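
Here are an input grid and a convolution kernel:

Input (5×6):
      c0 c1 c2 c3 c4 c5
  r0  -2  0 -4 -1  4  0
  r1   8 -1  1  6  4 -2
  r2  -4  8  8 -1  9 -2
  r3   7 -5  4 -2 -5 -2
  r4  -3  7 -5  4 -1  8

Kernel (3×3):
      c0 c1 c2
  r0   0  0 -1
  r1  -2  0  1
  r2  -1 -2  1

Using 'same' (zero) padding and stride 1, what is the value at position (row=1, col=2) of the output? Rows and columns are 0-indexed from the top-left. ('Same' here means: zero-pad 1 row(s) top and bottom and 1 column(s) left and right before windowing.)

-16

The receptive field on the zero-padded input at this output position is [0 -4 -1 / -1 1 6 / 8 8 -1]. Elementwise product with the kernel and sum: -1·-1 + -1·-2 + 6·1 + 8·-1 + 8·-2 + -1·1.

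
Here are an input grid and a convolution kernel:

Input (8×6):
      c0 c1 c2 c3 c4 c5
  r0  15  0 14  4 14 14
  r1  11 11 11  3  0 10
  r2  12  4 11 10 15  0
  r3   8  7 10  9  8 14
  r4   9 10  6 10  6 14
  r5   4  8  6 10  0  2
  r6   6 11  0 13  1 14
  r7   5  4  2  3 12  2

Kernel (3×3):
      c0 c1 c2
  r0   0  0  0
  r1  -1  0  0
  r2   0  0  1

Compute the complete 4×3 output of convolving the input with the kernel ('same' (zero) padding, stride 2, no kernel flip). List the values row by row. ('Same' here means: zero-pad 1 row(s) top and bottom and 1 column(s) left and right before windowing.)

Output[0,0]: The receptive field on the zero-padded input at this output position is [0 0 0 / 0 15 0 / 0 11 11]. Elementwise product with the kernel and sum: 0·-1 + 11·1.
Output[0,1]: The receptive field on the zero-padded input at this output position is [0 0 0 / 0 14 4 / 11 11 3]. Elementwise product with the kernel and sum: 0·-1 + 3·1.

11 3 6
7 5 4
8 0 -8
4 -8 -11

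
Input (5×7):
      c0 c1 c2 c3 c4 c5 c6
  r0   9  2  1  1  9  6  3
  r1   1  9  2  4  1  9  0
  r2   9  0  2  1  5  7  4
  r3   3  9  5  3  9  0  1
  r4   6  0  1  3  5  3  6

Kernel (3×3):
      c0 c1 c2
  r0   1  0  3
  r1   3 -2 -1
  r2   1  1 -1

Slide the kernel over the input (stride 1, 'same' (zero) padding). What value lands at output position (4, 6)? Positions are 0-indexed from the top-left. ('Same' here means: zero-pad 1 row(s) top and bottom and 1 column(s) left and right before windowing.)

The receptive field on the zero-padded input at this output position is [0 1 0 / 3 6 0 / 0 0 0]. Elementwise product with the kernel and sum: 0·1 + 0·3 + 3·3 + 6·-2 + 0·-1 + 0·1 + 0·1 + 0·-1.

-3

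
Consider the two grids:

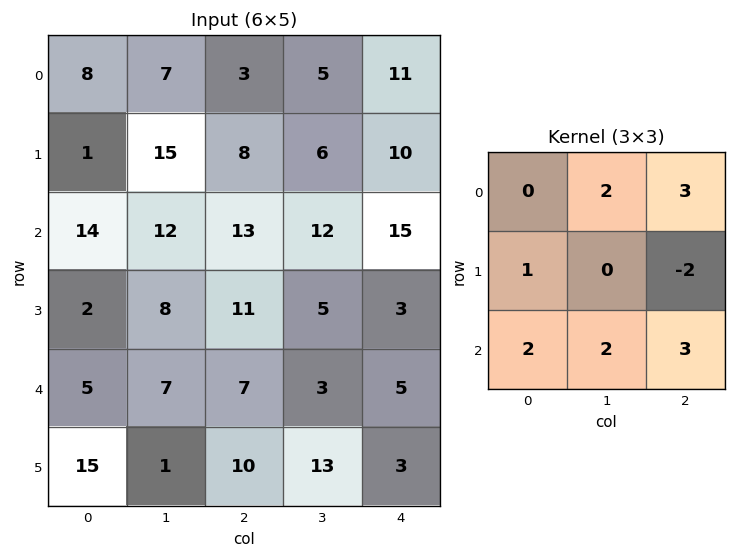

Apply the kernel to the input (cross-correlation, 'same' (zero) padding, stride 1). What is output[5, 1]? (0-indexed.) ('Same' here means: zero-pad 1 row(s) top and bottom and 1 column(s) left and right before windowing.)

The receptive field on the zero-padded input at this output position is [5 7 7 / 15 1 10 / 0 0 0]. Elementwise product with the kernel and sum: 7·2 + 7·3 + 15·1 + 10·-2 + 0·2 + 0·2 + 0·3.

30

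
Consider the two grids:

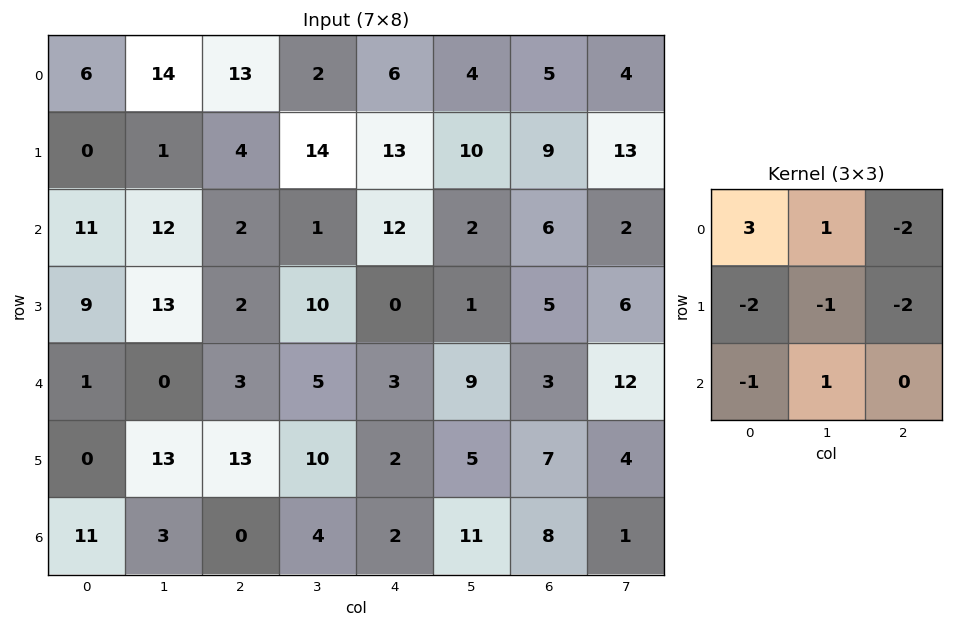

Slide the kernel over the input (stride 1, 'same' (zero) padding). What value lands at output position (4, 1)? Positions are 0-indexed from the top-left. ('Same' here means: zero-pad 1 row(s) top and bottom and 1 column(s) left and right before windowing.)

41

The receptive field on the zero-padded input at this output position is [9 13 2 / 1 0 3 / 0 13 13]. Elementwise product with the kernel and sum: 9·3 + 13·1 + 2·-2 + 1·-2 + 0·-1 + 3·-2 + 0·-1 + 13·1.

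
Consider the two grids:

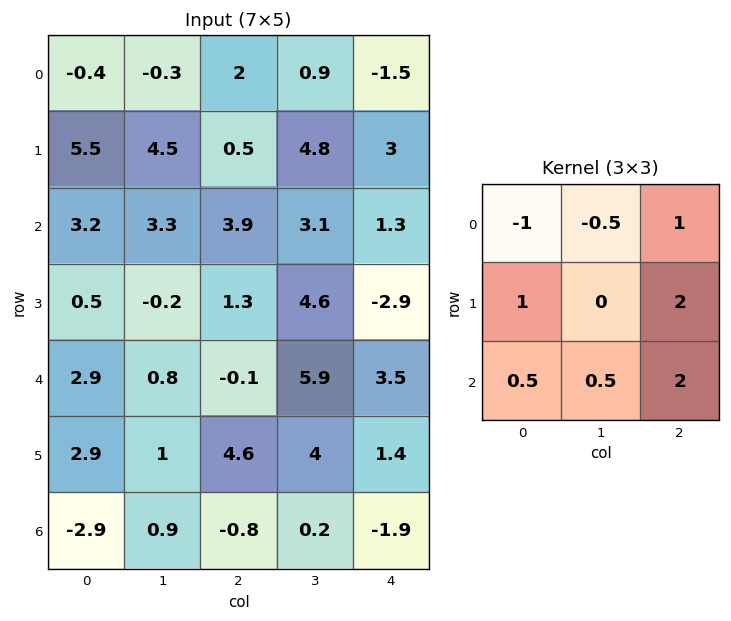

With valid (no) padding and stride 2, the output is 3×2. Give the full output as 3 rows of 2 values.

Output[0,0]: The receptive field on the input at this output position is [-0.4 -0.3 2 / 5.5 4.5 0.5 / 3.2 3.3 3.9]. Elementwise product with the kernel and sum: -0.4·-1 + -0.3·-0.5 + 2·1 + 5.5·1 + 0.5·2 + 3.2·0.5 + 3.3·0.5 + 3.9·2.
Output[0,1]: The receptive field on the input at this output position is [2 0.9 -1.5 / 0.5 4.8 3 / 3.9 3.1 1.3]. Elementwise product with the kernel and sum: 2·-1 + 0.9·-0.5 + -1.5·1 + 0.5·1 + 3·2 + 3.9·0.5 + 3.1·0.5 + 1.3·2.

20.1 8.65
3.8 1.25
6.1 3.95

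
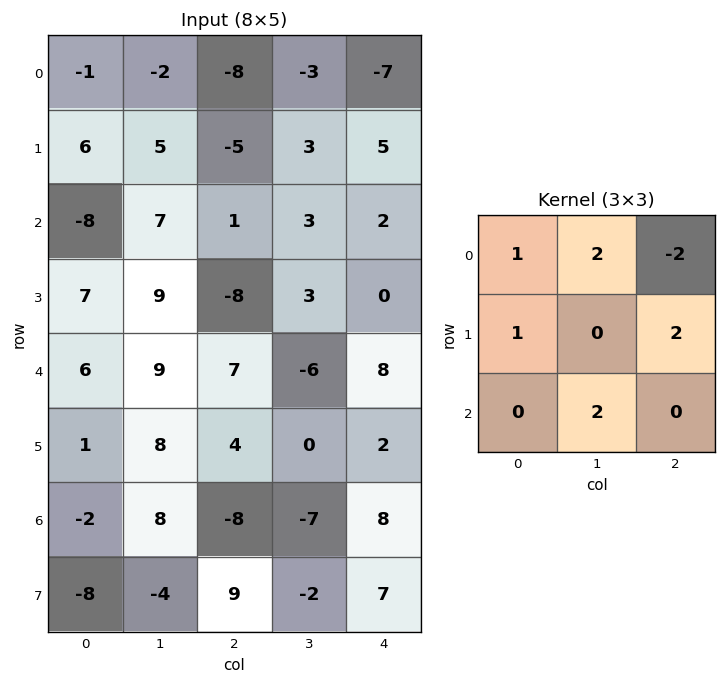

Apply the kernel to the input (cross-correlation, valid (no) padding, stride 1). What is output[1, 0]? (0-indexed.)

38

The receptive field on the input at this output position is [6 5 -5 / -8 7 1 / 7 9 -8]. Elementwise product with the kernel and sum: 6·1 + 5·2 + -5·-2 + -8·1 + 1·2 + 9·2.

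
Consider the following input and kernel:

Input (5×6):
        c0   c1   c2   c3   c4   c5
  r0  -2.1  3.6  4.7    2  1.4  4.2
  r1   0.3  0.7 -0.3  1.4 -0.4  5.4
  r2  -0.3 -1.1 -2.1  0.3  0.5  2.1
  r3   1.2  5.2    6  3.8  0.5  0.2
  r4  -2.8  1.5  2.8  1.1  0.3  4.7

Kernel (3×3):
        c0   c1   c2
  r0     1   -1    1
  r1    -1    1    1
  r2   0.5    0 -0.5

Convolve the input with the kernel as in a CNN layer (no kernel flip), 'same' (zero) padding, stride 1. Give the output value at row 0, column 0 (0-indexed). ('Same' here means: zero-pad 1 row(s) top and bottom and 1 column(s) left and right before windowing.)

1.15

The receptive field on the zero-padded input at this output position is [0 0 0 / 0 -2.1 3.6 / 0 0.3 0.7]. Elementwise product with the kernel and sum: 0·1 + 0·-1 + 0·1 + 0·-1 + -2.1·1 + 3.6·1 + 0·0.5 + 0.7·-0.5.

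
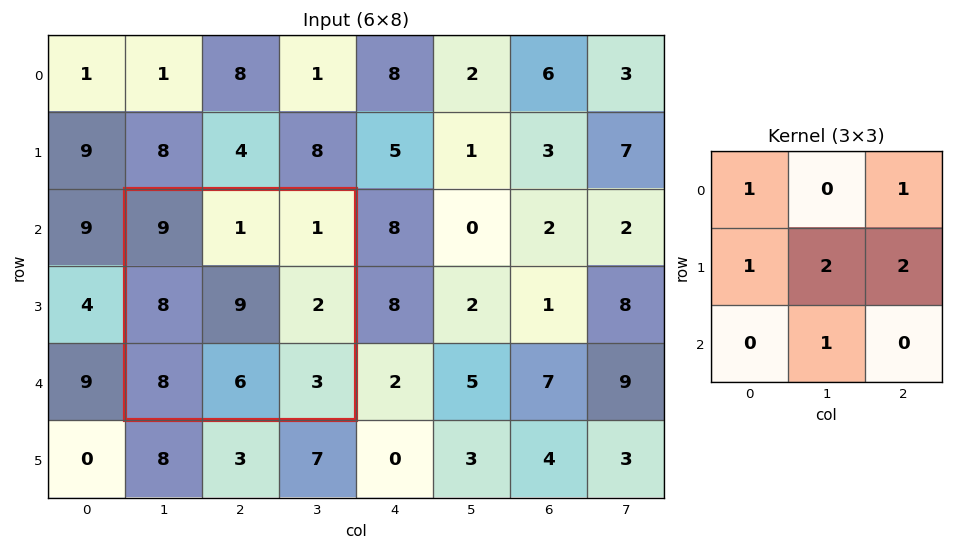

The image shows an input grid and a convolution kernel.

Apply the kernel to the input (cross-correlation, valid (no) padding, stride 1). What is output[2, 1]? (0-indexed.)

46

The receptive field on the input at this output position is [9 1 1 / 8 9 2 / 8 6 3]. Elementwise product with the kernel and sum: 9·1 + 1·1 + 8·1 + 9·2 + 2·2 + 6·1.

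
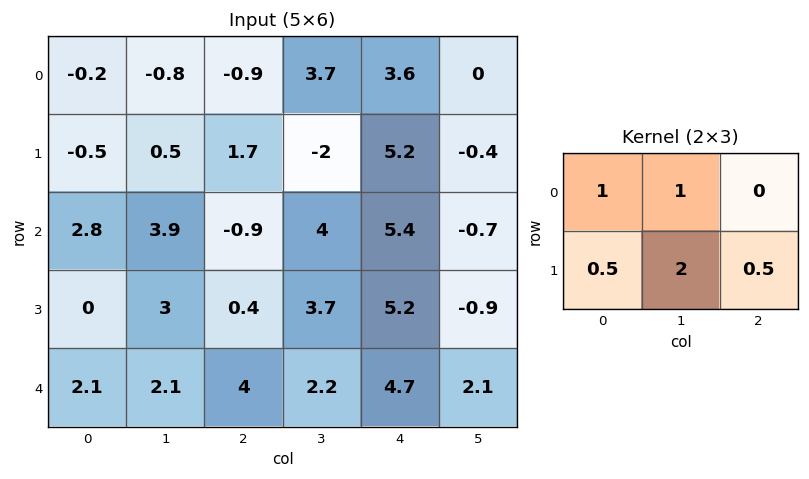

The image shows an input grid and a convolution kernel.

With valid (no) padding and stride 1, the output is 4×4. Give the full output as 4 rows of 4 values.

Output[0,0]: The receptive field on the input at this output position is [-0.2 -0.8 -0.9 / -0.5 0.5 1.7]. Elementwise product with the kernel and sum: -0.2·1 + -0.8·1 + -0.5·0.5 + 0.5·2 + 1.7·0.5.

0.6 0.95 2.25 16.5
8.75 4.35 9.95 15.65
12.9 7.15 13.3 21.2
10.25 13.55 12.85 20.45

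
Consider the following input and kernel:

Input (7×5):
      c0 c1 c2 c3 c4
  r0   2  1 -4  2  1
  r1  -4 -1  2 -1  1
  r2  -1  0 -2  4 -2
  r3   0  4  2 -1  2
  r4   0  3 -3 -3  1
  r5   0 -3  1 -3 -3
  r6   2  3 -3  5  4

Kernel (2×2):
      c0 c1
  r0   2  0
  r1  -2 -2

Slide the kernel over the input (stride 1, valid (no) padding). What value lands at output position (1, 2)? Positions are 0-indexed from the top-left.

0

The receptive field on the input at this output position is [2 -1 / -2 4]. Elementwise product with the kernel and sum: 2·2 + -2·-2 + 4·-2.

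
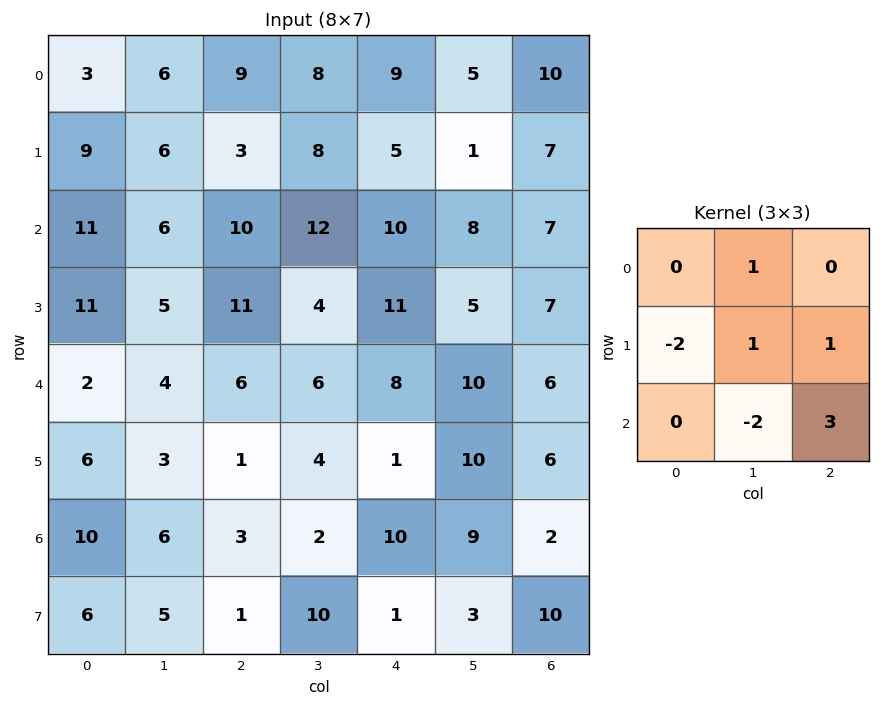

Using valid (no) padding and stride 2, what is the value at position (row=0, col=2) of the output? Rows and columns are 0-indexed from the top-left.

8

The receptive field on the input at this output position is [9 5 10 / 5 1 7 / 10 8 7]. Elementwise product with the kernel and sum: 5·1 + 5·-2 + 1·1 + 7·1 + 8·-2 + 7·3.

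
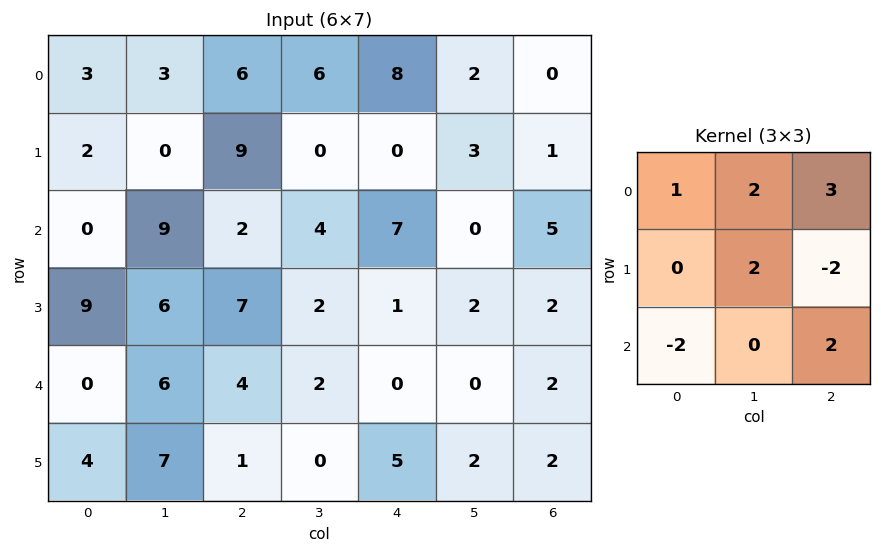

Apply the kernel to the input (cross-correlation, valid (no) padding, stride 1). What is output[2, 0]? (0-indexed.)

The receptive field on the input at this output position is [0 9 2 / 9 6 7 / 0 6 4]. Elementwise product with the kernel and sum: 0·1 + 9·2 + 2·3 + 6·2 + 7·-2 + 0·-2 + 4·2.

30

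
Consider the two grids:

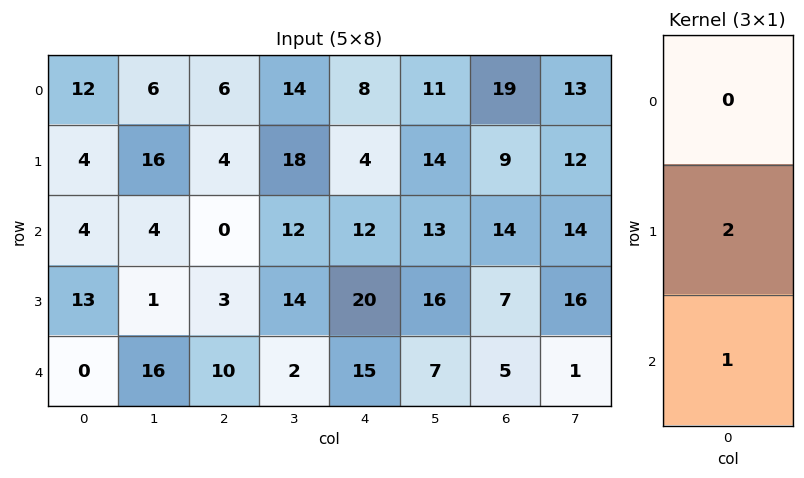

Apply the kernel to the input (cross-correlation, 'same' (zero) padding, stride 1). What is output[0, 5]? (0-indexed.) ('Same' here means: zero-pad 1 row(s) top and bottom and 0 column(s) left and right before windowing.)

36

The receptive field on the zero-padded input at this output position is [0 / 11 / 14]. Elementwise product with the kernel and sum: 11·2 + 14·1.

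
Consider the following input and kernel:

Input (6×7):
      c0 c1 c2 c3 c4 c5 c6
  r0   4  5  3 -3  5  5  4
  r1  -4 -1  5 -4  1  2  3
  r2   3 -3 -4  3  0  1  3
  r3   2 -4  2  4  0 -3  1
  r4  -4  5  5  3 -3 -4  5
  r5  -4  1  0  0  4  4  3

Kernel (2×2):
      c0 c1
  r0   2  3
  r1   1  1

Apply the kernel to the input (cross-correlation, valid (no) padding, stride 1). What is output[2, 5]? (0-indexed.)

9

The receptive field on the input at this output position is [1 3 / -3 1]. Elementwise product with the kernel and sum: 1·2 + 3·3 + -3·1 + 1·1.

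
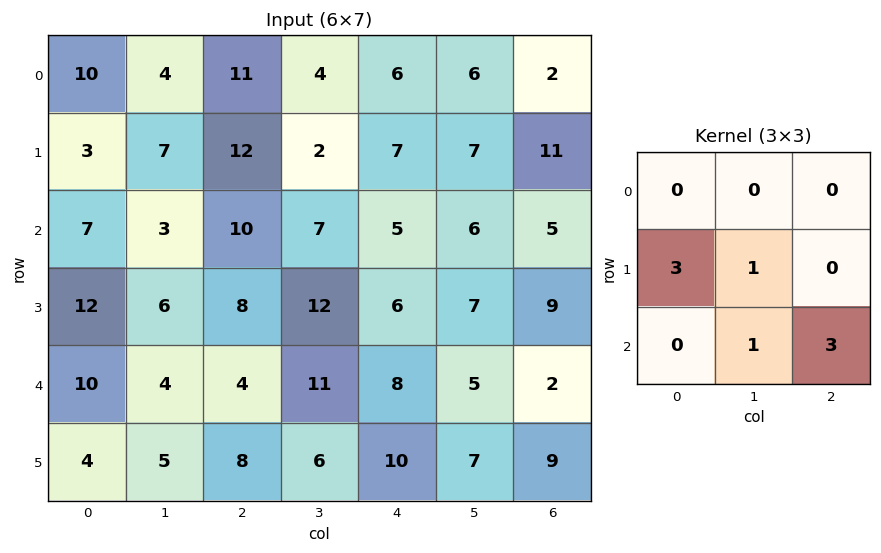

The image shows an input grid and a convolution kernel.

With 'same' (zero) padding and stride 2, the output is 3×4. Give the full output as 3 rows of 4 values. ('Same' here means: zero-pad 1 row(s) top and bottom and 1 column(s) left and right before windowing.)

Output[0,0]: The receptive field on the zero-padded input at this output position is [0 0 0 / 0 10 4 / 0 3 7]. Elementwise product with the kernel and sum: 0·3 + 10·1 + 3·1 + 7·3.

34 41 46 31
37 63 53 32
29 42 72 26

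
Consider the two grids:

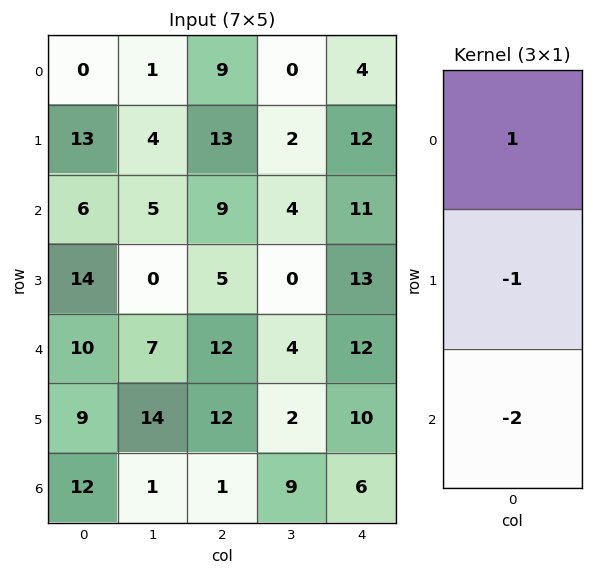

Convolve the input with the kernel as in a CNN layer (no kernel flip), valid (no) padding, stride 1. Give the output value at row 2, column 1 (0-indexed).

-9

The receptive field on the input at this output position is [5 / 0 / 7]. Elementwise product with the kernel and sum: 5·1 + 0·-1 + 7·-2.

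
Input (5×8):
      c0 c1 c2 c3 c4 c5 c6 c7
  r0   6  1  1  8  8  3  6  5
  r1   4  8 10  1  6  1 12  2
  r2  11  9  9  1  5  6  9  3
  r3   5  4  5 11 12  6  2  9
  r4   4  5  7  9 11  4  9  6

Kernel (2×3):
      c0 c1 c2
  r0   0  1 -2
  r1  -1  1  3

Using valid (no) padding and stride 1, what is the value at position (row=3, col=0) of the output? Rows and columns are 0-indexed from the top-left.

16

The receptive field on the input at this output position is [5 4 5 / 4 5 7]. Elementwise product with the kernel and sum: 4·1 + 5·-2 + 4·-1 + 5·1 + 7·3.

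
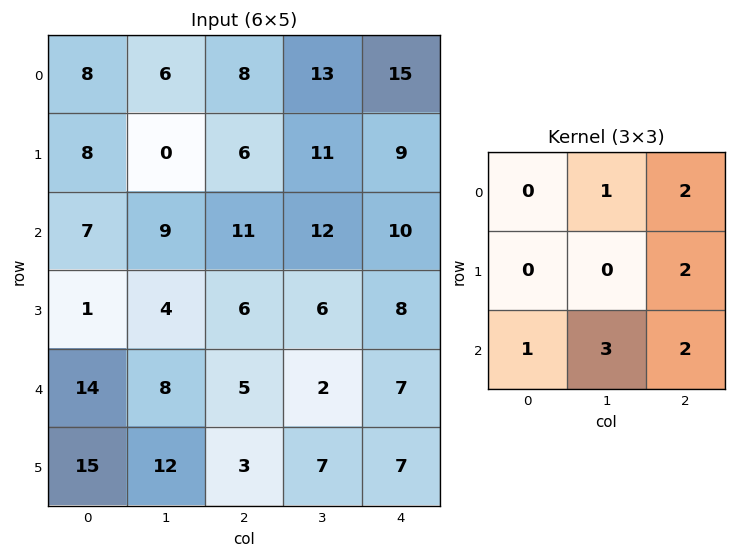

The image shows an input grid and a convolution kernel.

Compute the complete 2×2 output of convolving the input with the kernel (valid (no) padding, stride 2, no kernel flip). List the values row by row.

90 128
91 73

Output[0,0]: The receptive field on the input at this output position is [8 6 8 / 8 0 6 / 7 9 11]. Elementwise product with the kernel and sum: 6·1 + 8·2 + 6·2 + 7·1 + 9·3 + 11·2.
Output[0,1]: The receptive field on the input at this output position is [8 13 15 / 6 11 9 / 11 12 10]. Elementwise product with the kernel and sum: 13·1 + 15·2 + 9·2 + 11·1 + 12·3 + 10·2.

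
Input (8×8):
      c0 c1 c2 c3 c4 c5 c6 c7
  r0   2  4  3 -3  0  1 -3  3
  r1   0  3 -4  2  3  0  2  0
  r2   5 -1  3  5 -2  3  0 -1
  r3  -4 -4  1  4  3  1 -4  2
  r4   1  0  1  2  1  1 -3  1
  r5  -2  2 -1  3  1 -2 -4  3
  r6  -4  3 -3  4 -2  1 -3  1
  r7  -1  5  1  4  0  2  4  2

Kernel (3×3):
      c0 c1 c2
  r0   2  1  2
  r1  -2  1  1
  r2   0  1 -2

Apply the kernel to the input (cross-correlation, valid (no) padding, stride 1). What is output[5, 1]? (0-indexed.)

The receptive field on the input at this output position is [2 -1 3 / 3 -3 4 / 5 1 4]. Elementwise product with the kernel and sum: 2·2 + -1·1 + 3·2 + 3·-2 + -3·1 + 4·1 + 1·1 + 4·-2.

-3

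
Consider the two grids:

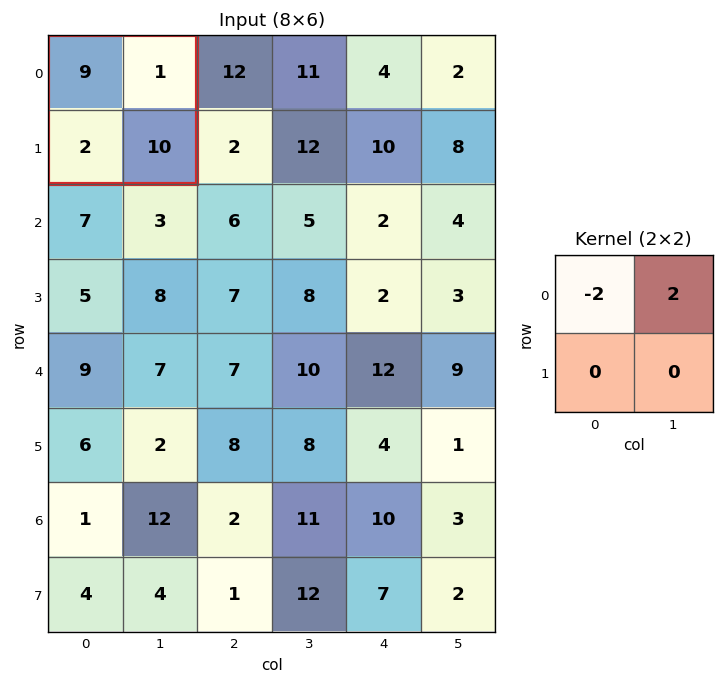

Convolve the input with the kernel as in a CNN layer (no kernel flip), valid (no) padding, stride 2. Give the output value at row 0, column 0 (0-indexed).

The receptive field on the input at this output position is [9 1 / 2 10]. Elementwise product with the kernel and sum: 9·-2 + 1·2.

-16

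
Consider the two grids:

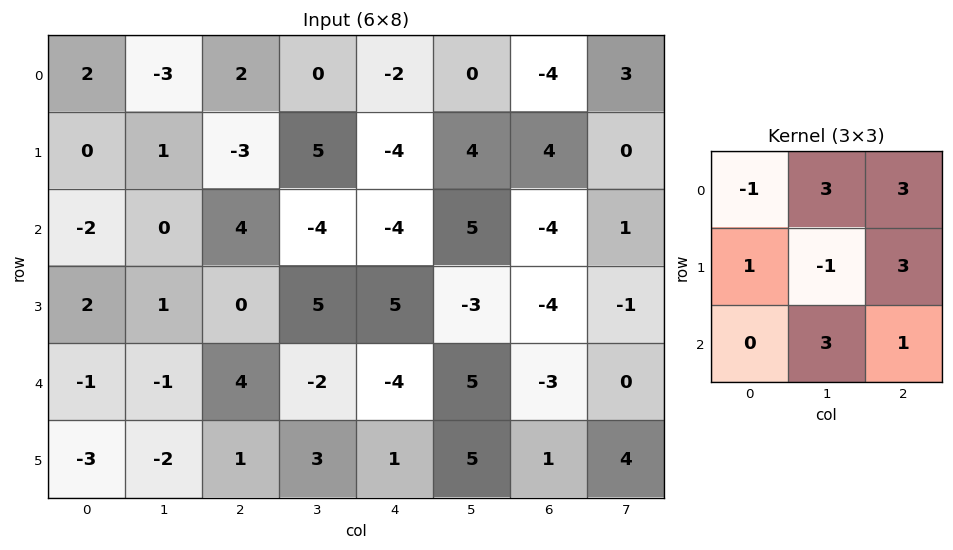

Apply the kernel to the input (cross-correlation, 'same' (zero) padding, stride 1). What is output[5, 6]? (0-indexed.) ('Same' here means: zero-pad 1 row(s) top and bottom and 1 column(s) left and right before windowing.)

2

The receptive field on the zero-padded input at this output position is [5 -3 0 / 5 1 4 / 0 0 0]. Elementwise product with the kernel and sum: 5·-1 + -3·3 + 0·3 + 5·1 + 1·-1 + 4·3 + 0·3 + 0·1.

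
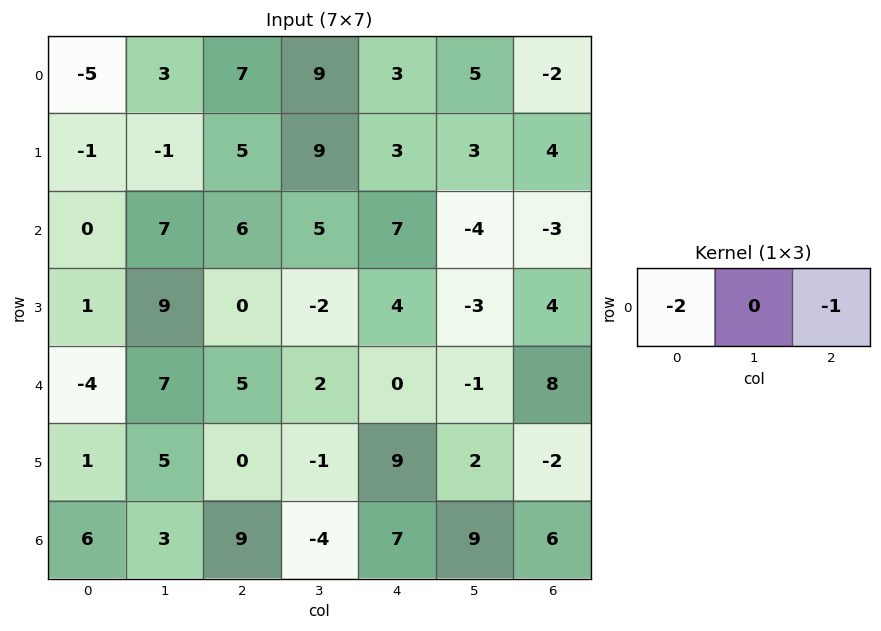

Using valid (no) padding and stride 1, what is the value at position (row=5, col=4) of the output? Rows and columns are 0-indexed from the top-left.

The receptive field on the input at this output position is [9 2 -2]. Elementwise product with the kernel and sum: 9·-2 + -2·-1.

-16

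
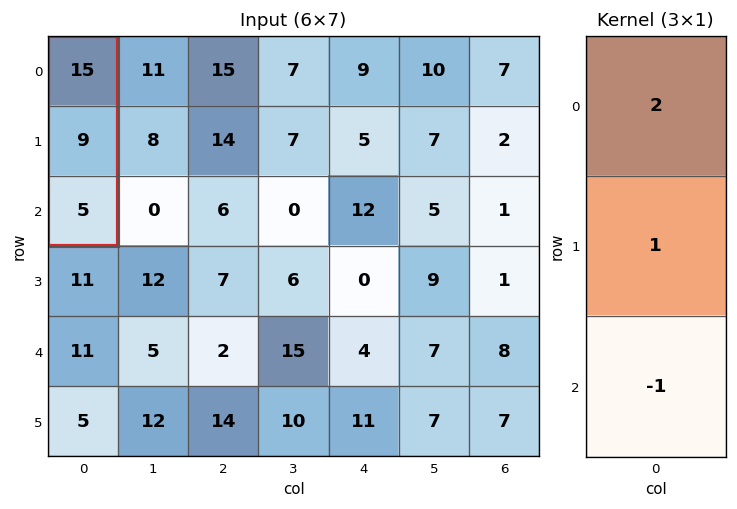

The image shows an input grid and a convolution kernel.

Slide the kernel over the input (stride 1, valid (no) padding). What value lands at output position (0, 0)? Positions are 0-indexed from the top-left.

34

The receptive field on the input at this output position is [15 / 9 / 5]. Elementwise product with the kernel and sum: 15·2 + 9·1 + 5·-1.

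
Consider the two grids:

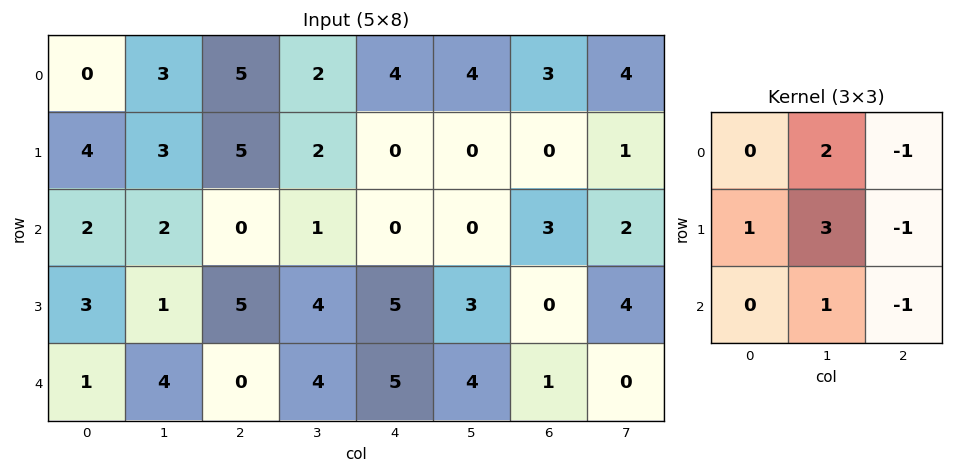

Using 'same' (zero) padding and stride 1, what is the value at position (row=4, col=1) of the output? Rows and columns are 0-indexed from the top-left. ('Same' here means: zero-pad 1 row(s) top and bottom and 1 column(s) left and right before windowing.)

10

The receptive field on the zero-padded input at this output position is [3 1 5 / 1 4 0 / 0 0 0]. Elementwise product with the kernel and sum: 1·2 + 5·-1 + 1·1 + 4·3 + 0·-1 + 0·1 + 0·-1.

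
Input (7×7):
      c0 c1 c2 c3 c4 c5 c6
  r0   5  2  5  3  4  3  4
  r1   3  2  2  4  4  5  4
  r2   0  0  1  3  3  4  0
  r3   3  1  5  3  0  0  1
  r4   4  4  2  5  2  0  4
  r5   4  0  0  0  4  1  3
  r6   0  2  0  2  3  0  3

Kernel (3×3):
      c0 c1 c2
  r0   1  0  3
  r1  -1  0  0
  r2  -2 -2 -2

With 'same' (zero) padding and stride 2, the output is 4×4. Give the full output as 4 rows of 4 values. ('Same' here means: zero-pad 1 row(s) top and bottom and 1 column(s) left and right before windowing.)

Output[0,0]: The receptive field on the zero-padded input at this output position is [0 0 0 / 0 5 2 / 0 3 2]. Elementwise product with the kernel and sum: 0·1 + 0·3 + 0·-1 + 0·-2 + 3·-2 + 2·-2.
Output[0,1]: The receptive field on the zero-padded input at this output position is [0 0 0 / 2 5 3 / 2 2 4]. Elementwise product with the kernel and sum: 0·1 + 0·3 + 2·-1 + 2·-2 + 2·-2 + 4·-2.

-10 -18 -29 -21
-2 -4 10 -1
-5 6 -12 -8
0 -2 1 1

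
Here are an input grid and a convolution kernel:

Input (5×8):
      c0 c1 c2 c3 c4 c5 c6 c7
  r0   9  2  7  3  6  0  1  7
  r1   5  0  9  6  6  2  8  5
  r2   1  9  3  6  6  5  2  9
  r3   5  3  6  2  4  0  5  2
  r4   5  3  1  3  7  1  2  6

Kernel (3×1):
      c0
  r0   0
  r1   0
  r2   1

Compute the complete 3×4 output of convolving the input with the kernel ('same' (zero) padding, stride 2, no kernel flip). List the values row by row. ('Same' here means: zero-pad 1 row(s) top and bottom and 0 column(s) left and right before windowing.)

5 9 6 8
5 6 4 5
0 0 0 0

Output[0,0]: The receptive field on the zero-padded input at this output position is [0 / 9 / 5]. Elementwise product with the kernel and sum: 5·1.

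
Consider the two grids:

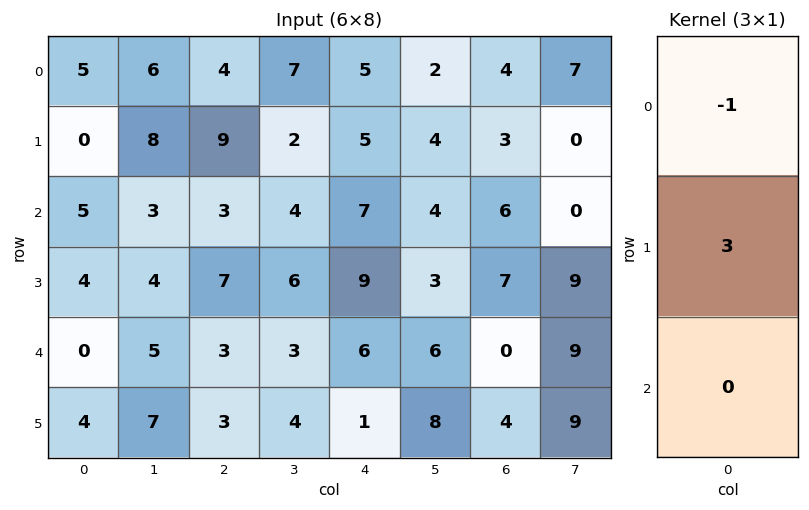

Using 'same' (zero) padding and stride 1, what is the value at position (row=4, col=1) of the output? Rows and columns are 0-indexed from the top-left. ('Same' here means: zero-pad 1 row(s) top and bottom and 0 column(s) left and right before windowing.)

11

The receptive field on the zero-padded input at this output position is [4 / 5 / 7]. Elementwise product with the kernel and sum: 4·-1 + 5·3.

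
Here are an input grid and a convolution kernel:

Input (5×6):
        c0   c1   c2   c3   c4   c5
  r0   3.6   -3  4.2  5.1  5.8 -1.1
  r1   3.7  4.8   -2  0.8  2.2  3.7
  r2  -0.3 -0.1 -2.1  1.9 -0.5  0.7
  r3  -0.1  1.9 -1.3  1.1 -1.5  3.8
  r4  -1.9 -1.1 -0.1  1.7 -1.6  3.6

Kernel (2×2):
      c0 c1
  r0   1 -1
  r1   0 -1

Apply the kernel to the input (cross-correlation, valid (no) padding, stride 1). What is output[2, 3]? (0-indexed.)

The receptive field on the input at this output position is [1.9 -0.5 / 1.1 -1.5]. Elementwise product with the kernel and sum: 1.9·1 + -0.5·-1 + -1.5·-1.

3.9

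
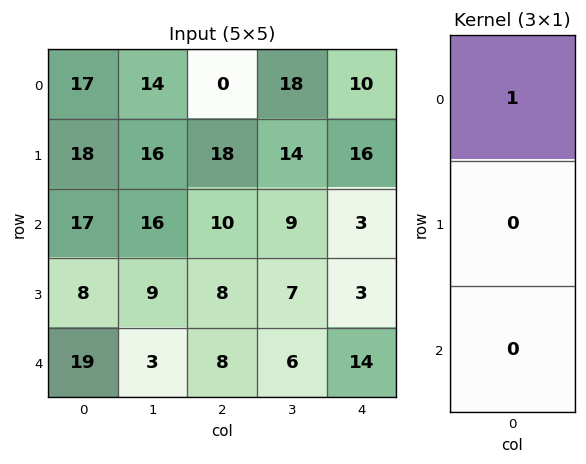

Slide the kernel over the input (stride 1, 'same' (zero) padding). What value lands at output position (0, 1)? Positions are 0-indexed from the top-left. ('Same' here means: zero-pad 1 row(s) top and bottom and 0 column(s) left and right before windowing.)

0

The receptive field on the zero-padded input at this output position is [0 / 14 / 16]. Elementwise product with the kernel and sum: 0·1.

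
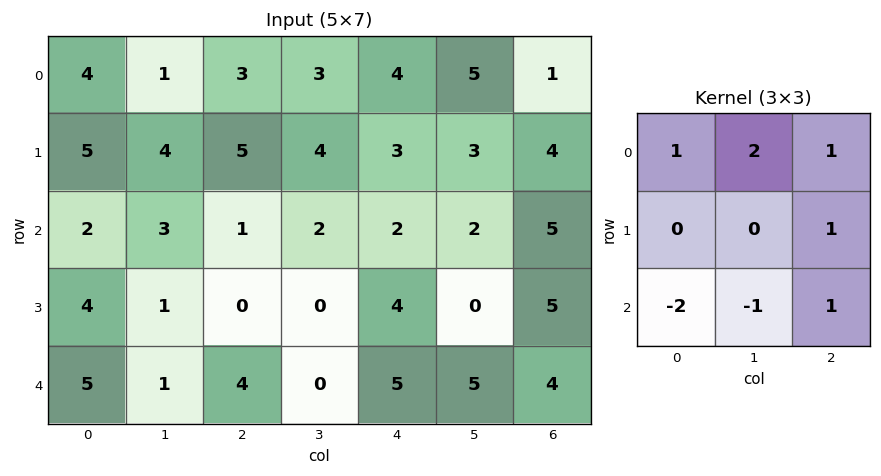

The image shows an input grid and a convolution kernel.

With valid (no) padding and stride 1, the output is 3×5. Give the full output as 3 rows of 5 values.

Output[0,0]: The receptive field on the input at this output position is [4 1 3 / 5 4 5 / 2 3 1]. Elementwise product with the kernel and sum: 4·1 + 1·2 + 3·1 + 5·1 + 2·-2 + 3·-1 + 1·1.
Output[0,1]: The receptive field on the input at this output position is [1 3 3 / 4 5 4 / 3 1 2]. Elementwise product with the kernel and sum: 1·1 + 3·2 + 3·1 + 4·1 + 3·-2 + 1·-1 + 2·1.

8 9 14 15 18
10 18 22 11 15
2 1 8 8 5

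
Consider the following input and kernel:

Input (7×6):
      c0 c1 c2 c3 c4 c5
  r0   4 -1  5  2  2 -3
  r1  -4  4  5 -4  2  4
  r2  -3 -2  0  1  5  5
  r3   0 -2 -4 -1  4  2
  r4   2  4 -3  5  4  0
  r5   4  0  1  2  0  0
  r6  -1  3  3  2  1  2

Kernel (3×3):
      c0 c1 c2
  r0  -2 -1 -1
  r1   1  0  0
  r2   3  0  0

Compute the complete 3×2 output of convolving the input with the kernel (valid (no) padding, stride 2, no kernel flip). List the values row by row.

-25 -9
14 -19
-4 7

Output[0,0]: The receptive field on the input at this output position is [4 -1 5 / -4 4 5 / -3 -2 0]. Elementwise product with the kernel and sum: 4·-2 + -1·-1 + 5·-1 + -4·1 + -3·3.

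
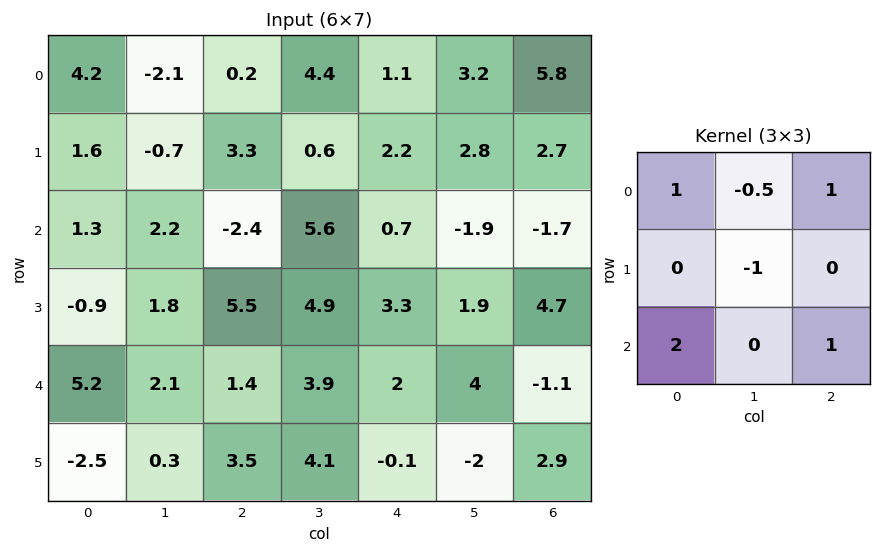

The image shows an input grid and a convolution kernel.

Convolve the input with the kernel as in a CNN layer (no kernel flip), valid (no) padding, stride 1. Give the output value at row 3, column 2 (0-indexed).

9.35

The receptive field on the input at this output position is [5.5 4.9 3.3 / 1.4 3.9 2 / 3.5 4.1 -0.1]. Elementwise product with the kernel and sum: 5.5·1 + 4.9·-0.5 + 3.3·1 + 3.9·-1 + 3.5·2 + -0.1·1.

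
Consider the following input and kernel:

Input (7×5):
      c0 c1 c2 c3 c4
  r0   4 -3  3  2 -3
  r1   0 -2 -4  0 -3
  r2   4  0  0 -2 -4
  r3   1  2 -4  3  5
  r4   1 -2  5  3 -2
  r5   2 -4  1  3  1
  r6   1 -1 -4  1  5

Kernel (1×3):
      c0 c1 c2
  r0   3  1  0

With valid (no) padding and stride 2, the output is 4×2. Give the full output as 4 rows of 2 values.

9 11
12 -2
1 18
2 -11

Output[0,0]: The receptive field on the input at this output position is [4 -3 3]. Elementwise product with the kernel and sum: 4·3 + -3·1.
Output[0,1]: The receptive field on the input at this output position is [3 2 -3]. Elementwise product with the kernel and sum: 3·3 + 2·1.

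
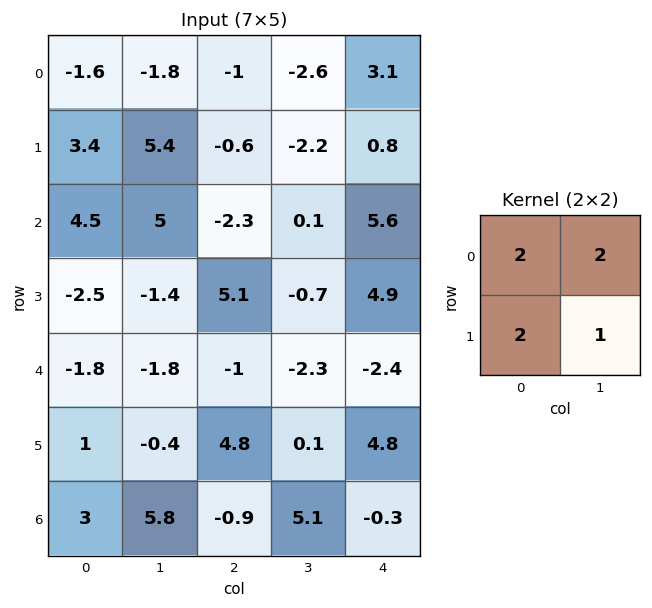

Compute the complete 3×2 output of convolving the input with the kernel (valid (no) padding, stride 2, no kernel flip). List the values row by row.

Output[0,0]: The receptive field on the input at this output position is [-1.6 -1.8 / 3.4 5.4]. Elementwise product with the kernel and sum: -1.6·2 + -1.8·2 + 3.4·2 + 5.4·1.
Output[0,1]: The receptive field on the input at this output position is [-1 -2.6 / -0.6 -2.2]. Elementwise product with the kernel and sum: -1·2 + -2.6·2 + -0.6·2 + -2.2·1.

5.4 -10.6
12.6 5.1
-5.6 3.1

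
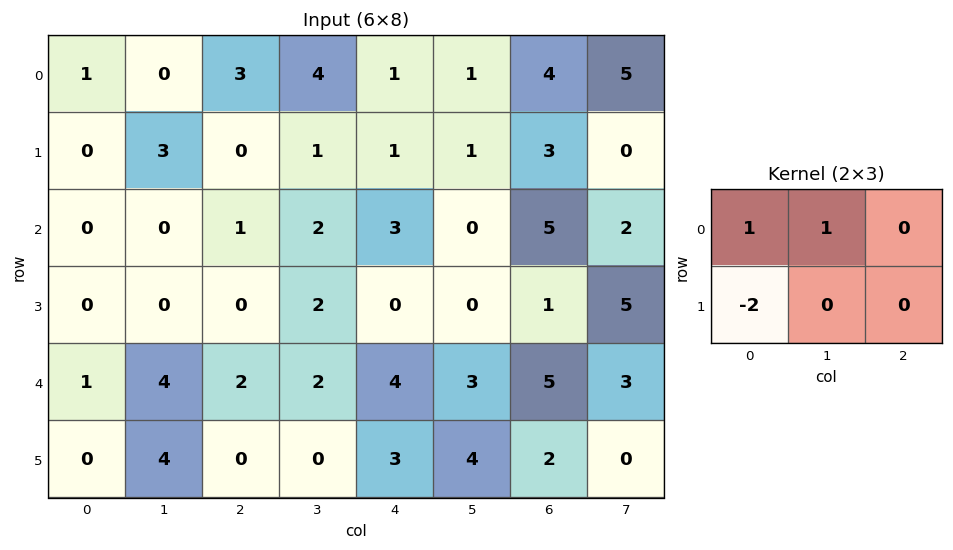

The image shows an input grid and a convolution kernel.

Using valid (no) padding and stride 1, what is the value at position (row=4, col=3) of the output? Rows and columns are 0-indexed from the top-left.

The receptive field on the input at this output position is [2 4 3 / 0 3 4]. Elementwise product with the kernel and sum: 2·1 + 4·1 + 0·-2.

6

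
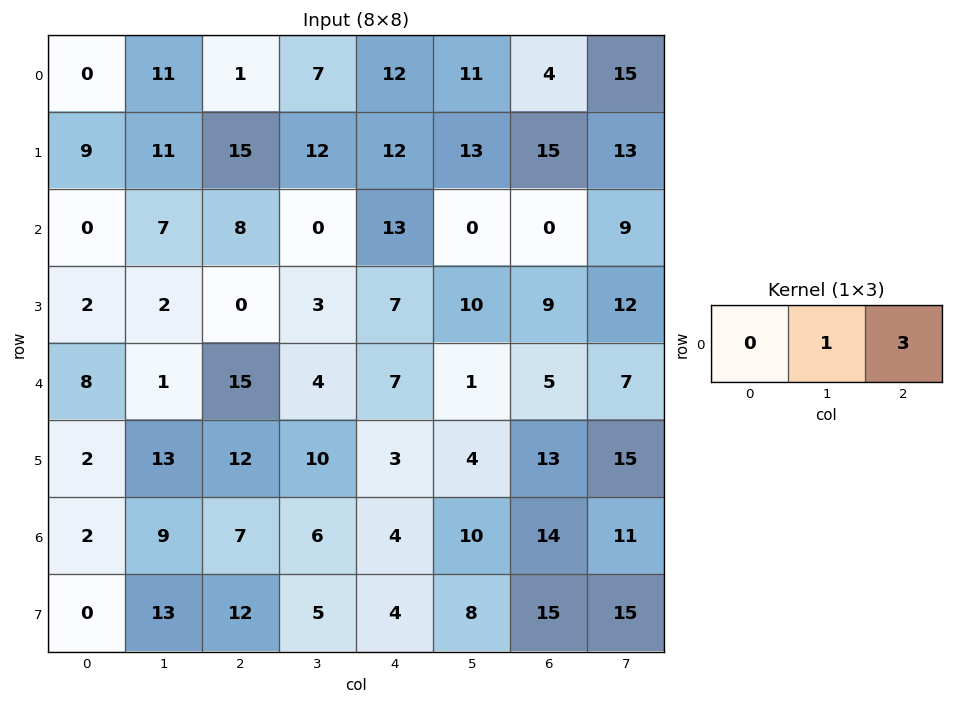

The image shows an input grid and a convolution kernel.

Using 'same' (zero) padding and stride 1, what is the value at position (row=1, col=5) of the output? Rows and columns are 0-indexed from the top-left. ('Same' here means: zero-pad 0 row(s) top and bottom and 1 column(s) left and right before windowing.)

The receptive field on the zero-padded input at this output position is [12 13 15]. Elementwise product with the kernel and sum: 13·1 + 15·3.

58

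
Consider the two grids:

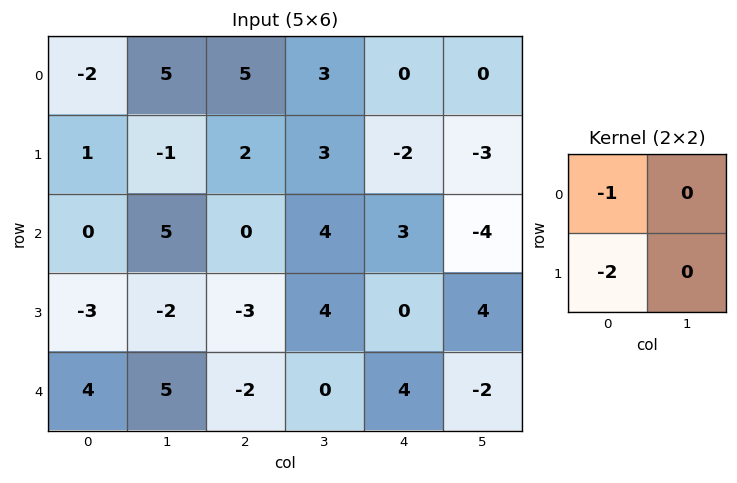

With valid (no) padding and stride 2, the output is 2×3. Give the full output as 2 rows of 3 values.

0 -9 4
6 6 -3

Output[0,0]: The receptive field on the input at this output position is [-2 5 / 1 -1]. Elementwise product with the kernel and sum: -2·-1 + 1·-2.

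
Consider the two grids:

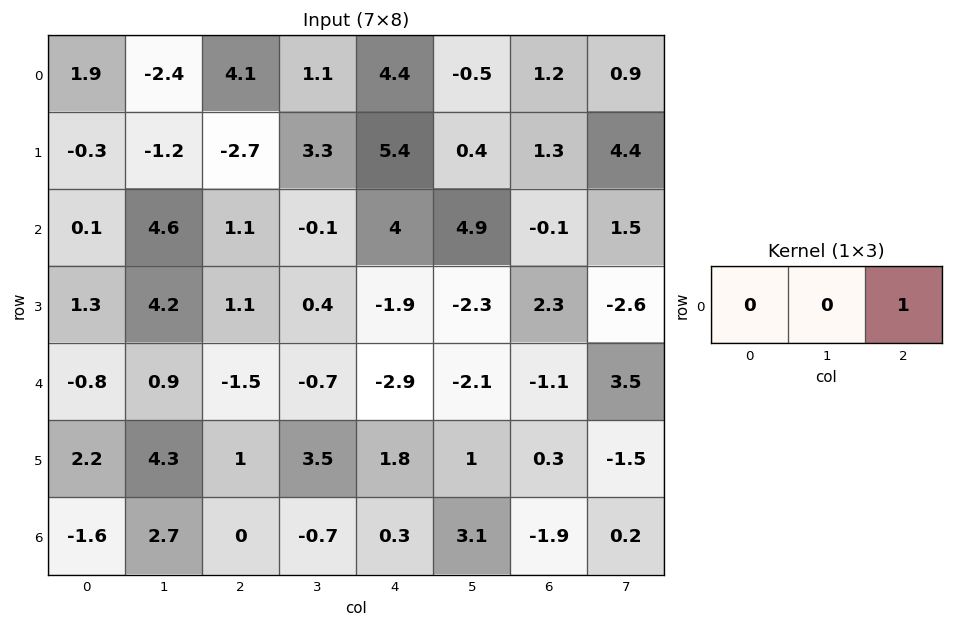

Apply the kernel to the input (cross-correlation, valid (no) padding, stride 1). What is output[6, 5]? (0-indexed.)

0.2

The receptive field on the input at this output position is [3.1 -1.9 0.2]. Elementwise product with the kernel and sum: 0.2·1.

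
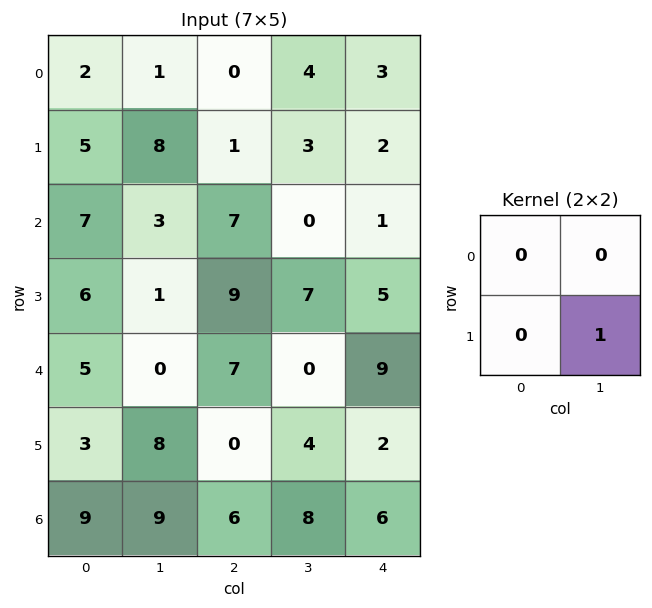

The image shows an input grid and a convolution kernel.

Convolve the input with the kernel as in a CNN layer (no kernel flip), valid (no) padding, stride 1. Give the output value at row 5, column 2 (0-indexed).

8

The receptive field on the input at this output position is [0 4 / 6 8]. Elementwise product with the kernel and sum: 8·1.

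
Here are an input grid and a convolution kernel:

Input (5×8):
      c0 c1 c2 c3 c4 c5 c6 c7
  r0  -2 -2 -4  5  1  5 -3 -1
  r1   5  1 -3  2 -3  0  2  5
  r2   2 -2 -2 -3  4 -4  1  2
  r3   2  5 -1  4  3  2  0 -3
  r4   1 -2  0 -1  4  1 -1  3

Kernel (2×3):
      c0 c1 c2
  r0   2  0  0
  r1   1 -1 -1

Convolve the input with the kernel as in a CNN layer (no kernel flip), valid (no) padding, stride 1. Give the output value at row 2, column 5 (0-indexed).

The receptive field on the input at this output position is [-4 1 2 / 2 0 -3]. Elementwise product with the kernel and sum: -4·2 + 2·1 + 0·-1 + -3·-1.

-3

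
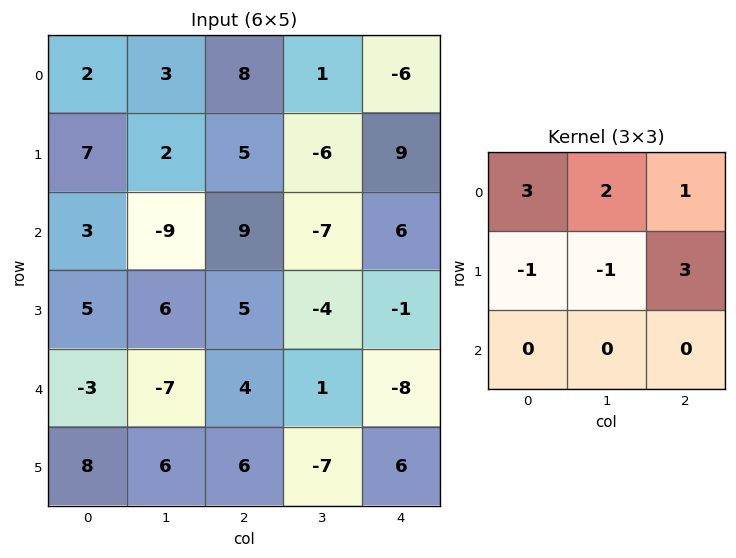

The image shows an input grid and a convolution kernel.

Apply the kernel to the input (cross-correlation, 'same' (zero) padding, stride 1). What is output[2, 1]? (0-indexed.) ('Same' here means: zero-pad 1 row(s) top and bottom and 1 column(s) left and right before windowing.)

The receptive field on the zero-padded input at this output position is [7 2 5 / 3 -9 9 / 5 6 5]. Elementwise product with the kernel and sum: 7·3 + 2·2 + 5·1 + 3·-1 + -9·-1 + 9·3.

63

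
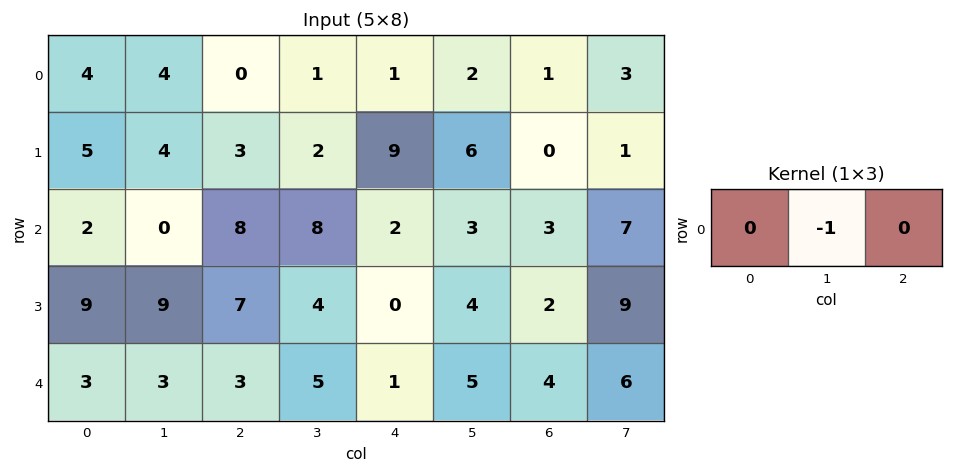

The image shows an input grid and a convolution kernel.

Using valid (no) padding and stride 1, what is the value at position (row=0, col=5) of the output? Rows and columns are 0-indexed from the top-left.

The receptive field on the input at this output position is [2 1 3]. Elementwise product with the kernel and sum: 1·-1.

-1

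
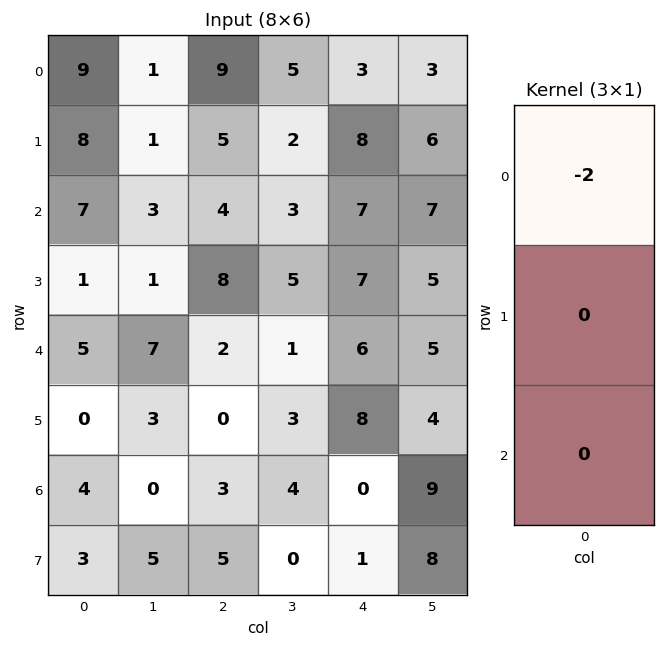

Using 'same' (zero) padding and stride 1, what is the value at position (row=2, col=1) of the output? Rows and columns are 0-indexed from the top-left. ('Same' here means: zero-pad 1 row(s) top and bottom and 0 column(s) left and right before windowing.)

-2

The receptive field on the zero-padded input at this output position is [1 / 3 / 1]. Elementwise product with the kernel and sum: 1·-2.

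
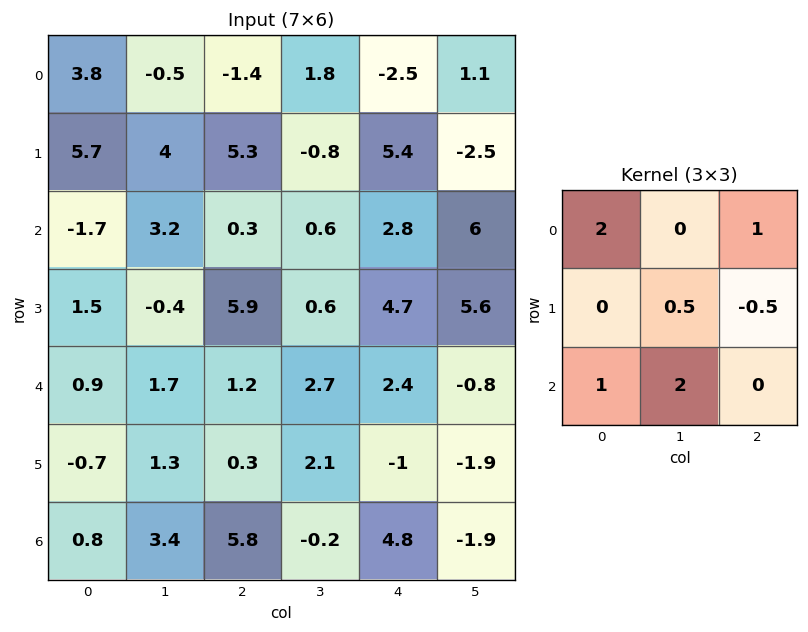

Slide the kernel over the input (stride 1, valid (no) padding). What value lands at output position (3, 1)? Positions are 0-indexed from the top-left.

0.95

The receptive field on the input at this output position is [-0.4 5.9 0.6 / 1.7 1.2 2.7 / 1.3 0.3 2.1]. Elementwise product with the kernel and sum: -0.4·2 + 0.6·1 + 1.2·0.5 + 2.7·-0.5 + 1.3·1 + 0.3·2.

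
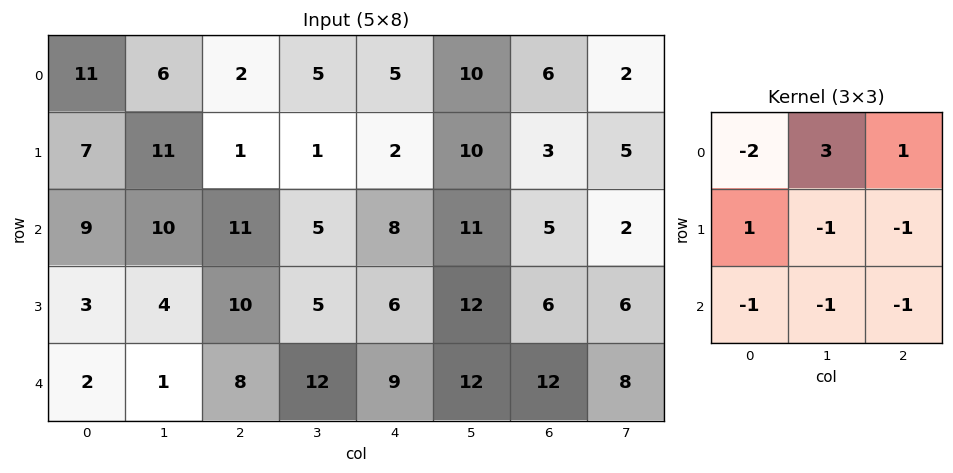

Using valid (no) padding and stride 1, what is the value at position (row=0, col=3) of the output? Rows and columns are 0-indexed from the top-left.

The receptive field on the input at this output position is [5 5 10 / 1 2 10 / 5 8 11]. Elementwise product with the kernel and sum: 5·-2 + 5·3 + 10·1 + 1·1 + 2·-1 + 10·-1 + 5·-1 + 8·-1 + 11·-1.

-20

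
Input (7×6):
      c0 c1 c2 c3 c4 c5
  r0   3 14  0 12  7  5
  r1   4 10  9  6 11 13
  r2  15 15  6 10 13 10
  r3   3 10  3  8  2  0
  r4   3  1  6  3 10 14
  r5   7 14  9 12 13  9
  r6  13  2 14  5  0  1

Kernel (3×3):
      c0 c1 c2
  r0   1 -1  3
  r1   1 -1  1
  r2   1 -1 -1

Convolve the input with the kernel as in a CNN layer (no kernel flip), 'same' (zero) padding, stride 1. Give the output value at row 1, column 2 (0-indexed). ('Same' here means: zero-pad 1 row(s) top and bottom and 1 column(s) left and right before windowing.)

56

The receptive field on the zero-padded input at this output position is [14 0 12 / 10 9 6 / 15 6 10]. Elementwise product with the kernel and sum: 14·1 + 0·-1 + 12·3 + 10·1 + 9·-1 + 6·1 + 15·1 + 6·-1 + 10·-1.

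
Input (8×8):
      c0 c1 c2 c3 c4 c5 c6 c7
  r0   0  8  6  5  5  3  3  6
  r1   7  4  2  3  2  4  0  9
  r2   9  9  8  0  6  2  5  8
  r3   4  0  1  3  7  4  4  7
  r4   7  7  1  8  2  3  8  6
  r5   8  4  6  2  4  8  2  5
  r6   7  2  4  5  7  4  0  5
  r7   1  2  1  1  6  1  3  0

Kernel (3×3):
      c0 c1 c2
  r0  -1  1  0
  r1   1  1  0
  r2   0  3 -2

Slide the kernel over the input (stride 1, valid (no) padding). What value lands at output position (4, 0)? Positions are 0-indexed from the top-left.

10

The receptive field on the input at this output position is [7 7 1 / 8 4 6 / 7 2 4]. Elementwise product with the kernel and sum: 7·-1 + 7·1 + 8·1 + 4·1 + 2·3 + 4·-2.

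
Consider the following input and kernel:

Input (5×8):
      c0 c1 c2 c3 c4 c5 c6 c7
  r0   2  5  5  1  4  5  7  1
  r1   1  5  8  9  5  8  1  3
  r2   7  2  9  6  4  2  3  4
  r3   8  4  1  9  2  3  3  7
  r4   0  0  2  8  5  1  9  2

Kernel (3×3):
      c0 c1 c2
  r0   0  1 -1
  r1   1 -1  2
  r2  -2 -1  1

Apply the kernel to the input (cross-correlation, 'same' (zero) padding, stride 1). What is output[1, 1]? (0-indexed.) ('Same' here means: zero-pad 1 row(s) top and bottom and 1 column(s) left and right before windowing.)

5

The receptive field on the zero-padded input at this output position is [2 5 5 / 1 5 8 / 7 2 9]. Elementwise product with the kernel and sum: 5·1 + 5·-1 + 1·1 + 5·-1 + 8·2 + 7·-2 + 2·-1 + 9·1.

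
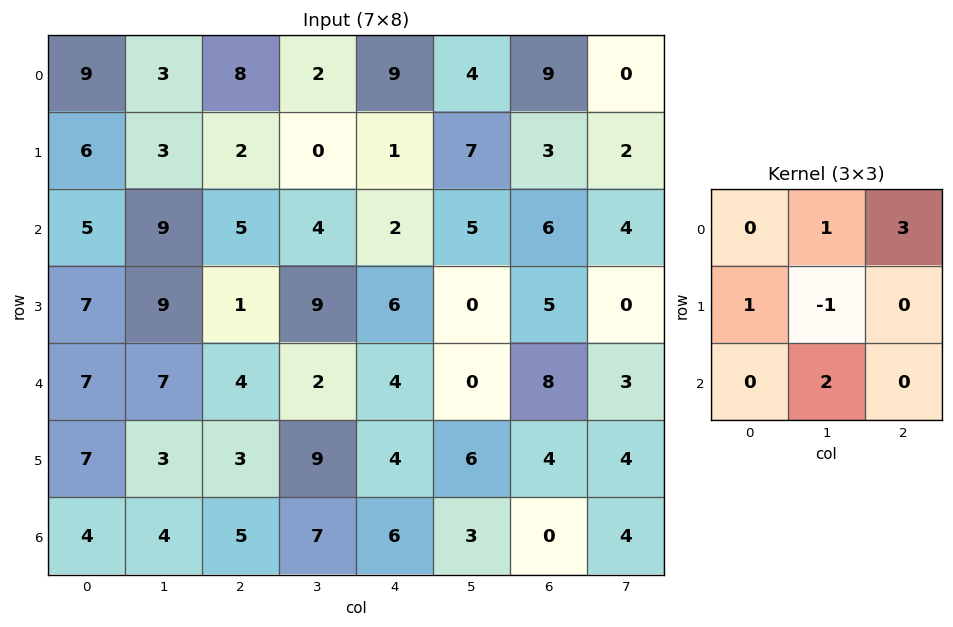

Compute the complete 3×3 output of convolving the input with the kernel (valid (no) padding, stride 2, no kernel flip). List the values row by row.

Output[0,0]: The receptive field on the input at this output position is [9 3 8 / 6 3 2 / 5 9 5]. Elementwise product with the kernel and sum: 3·1 + 8·3 + 6·1 + 3·-1 + 9·2.

48 39 35
36 6 29
31 22 28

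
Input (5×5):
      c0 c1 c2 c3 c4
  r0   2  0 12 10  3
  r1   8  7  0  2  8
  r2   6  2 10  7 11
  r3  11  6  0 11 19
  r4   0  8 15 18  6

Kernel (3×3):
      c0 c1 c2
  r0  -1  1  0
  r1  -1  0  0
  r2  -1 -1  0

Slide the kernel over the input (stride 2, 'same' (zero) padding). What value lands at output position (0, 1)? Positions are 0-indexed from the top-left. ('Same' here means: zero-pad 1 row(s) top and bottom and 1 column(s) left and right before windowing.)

-7

The receptive field on the zero-padded input at this output position is [0 0 0 / 0 12 10 / 7 0 2]. Elementwise product with the kernel and sum: 0·-1 + 0·1 + 0·-1 + 7·-1 + 0·-1.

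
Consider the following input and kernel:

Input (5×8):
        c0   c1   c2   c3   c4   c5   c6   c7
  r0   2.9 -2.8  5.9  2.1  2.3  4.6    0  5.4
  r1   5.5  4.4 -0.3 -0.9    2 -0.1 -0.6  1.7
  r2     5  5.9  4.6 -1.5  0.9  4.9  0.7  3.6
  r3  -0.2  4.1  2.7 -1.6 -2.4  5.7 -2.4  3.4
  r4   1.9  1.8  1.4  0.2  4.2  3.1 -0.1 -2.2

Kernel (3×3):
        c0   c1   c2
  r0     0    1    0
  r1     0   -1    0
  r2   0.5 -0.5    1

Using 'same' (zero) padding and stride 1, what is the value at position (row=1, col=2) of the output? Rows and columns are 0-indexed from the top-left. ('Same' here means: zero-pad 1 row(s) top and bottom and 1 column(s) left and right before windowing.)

5.35

The receptive field on the zero-padded input at this output position is [-2.8 5.9 2.1 / 4.4 -0.3 -0.9 / 5.9 4.6 -1.5]. Elementwise product with the kernel and sum: 5.9·1 + -0.3·-1 + 5.9·0.5 + 4.6·-0.5 + -1.5·1.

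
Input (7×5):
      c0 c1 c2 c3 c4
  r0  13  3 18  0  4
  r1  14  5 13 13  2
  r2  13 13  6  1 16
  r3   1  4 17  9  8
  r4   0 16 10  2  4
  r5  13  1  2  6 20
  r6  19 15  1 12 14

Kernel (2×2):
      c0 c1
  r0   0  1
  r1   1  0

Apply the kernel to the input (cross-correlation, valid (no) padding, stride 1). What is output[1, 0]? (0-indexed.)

18

The receptive field on the input at this output position is [14 5 / 13 13]. Elementwise product with the kernel and sum: 5·1 + 13·1.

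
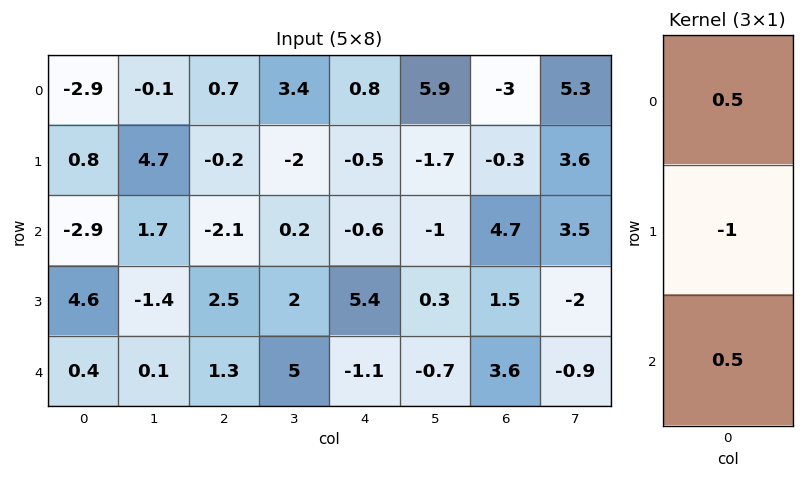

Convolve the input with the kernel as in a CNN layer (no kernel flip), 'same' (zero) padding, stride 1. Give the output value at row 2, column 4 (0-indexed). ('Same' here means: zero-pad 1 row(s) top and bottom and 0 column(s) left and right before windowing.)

The receptive field on the zero-padded input at this output position is [-0.5 / -0.6 / 5.4]. Elementwise product with the kernel and sum: -0.5·0.5 + -0.6·-1 + 5.4·0.5.

3.05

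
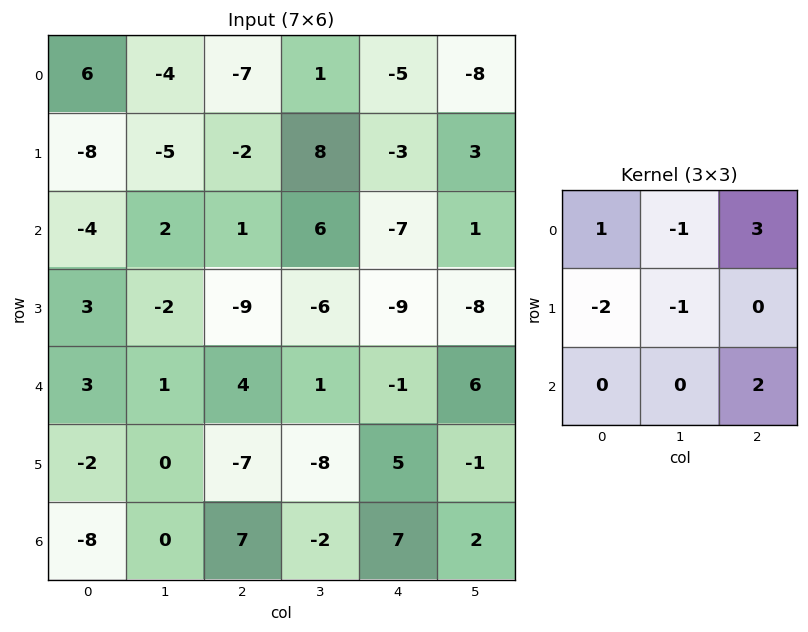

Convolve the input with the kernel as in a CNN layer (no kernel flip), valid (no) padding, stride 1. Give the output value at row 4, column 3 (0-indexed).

The receptive field on the input at this output position is [1 -1 6 / -8 5 -1 / -2 7 2]. Elementwise product with the kernel and sum: 1·1 + -1·-1 + 6·3 + -8·-2 + 5·-1 + 2·2.

35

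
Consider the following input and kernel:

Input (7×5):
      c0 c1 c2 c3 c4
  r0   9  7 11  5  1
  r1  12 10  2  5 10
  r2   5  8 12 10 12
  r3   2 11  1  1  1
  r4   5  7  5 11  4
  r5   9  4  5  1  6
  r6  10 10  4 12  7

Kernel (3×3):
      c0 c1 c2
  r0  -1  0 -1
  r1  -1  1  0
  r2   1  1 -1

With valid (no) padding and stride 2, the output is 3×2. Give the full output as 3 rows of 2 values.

-21 1
-1 -12
1 -4

Output[0,0]: The receptive field on the input at this output position is [9 7 11 / 12 10 2 / 5 8 12]. Elementwise product with the kernel and sum: 9·-1 + 11·-1 + 12·-1 + 10·1 + 5·1 + 8·1 + 12·-1.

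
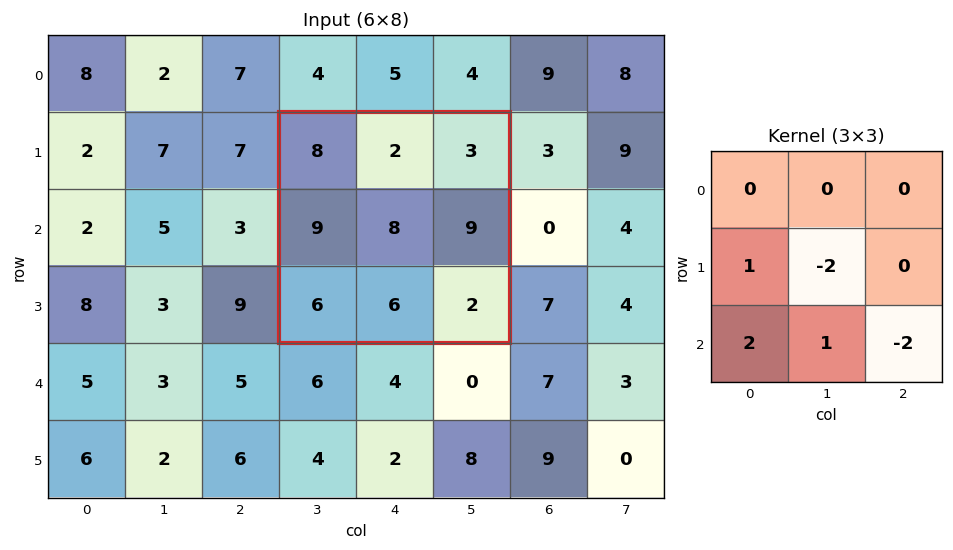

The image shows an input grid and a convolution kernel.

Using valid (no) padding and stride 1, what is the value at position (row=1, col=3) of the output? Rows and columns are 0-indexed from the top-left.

The receptive field on the input at this output position is [8 2 3 / 9 8 9 / 6 6 2]. Elementwise product with the kernel and sum: 9·1 + 8·-2 + 6·2 + 6·1 + 2·-2.

7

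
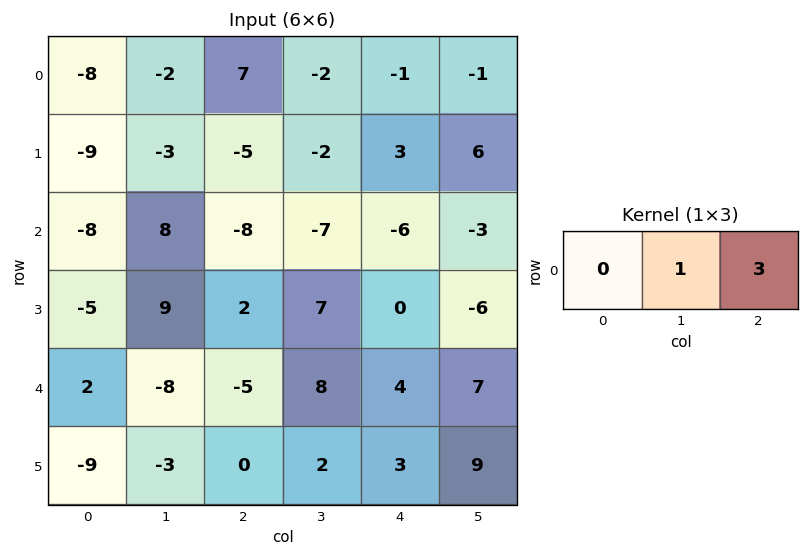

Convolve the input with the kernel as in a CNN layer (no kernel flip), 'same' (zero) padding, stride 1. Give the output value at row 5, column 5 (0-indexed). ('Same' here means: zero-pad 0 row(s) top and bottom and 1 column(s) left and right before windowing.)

The receptive field on the zero-padded input at this output position is [3 9 0]. Elementwise product with the kernel and sum: 9·1 + 0·3.

9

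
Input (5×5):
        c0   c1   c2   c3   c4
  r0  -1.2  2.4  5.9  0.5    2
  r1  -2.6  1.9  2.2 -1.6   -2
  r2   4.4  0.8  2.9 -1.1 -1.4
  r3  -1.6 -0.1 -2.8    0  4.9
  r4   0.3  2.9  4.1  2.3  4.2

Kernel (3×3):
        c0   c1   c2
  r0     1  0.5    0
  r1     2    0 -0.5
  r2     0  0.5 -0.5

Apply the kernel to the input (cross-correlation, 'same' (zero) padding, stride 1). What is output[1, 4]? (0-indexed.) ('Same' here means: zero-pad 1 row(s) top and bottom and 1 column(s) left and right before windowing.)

-2.4

The receptive field on the zero-padded input at this output position is [0.5 2 0 / -1.6 -2 0 / -1.1 -1.4 0]. Elementwise product with the kernel and sum: 0.5·1 + 2·0.5 + -1.6·2 + 0·-0.5 + -1.4·0.5 + 0·-0.5.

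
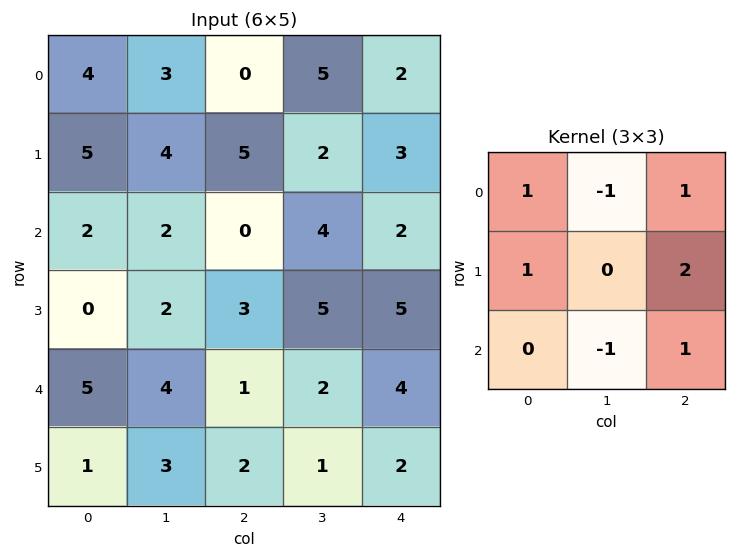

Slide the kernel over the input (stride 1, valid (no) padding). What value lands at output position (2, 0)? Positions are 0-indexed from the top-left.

3

The receptive field on the input at this output position is [2 2 0 / 0 2 3 / 5 4 1]. Elementwise product with the kernel and sum: 2·1 + 2·-1 + 0·1 + 0·1 + 3·2 + 4·-1 + 1·1.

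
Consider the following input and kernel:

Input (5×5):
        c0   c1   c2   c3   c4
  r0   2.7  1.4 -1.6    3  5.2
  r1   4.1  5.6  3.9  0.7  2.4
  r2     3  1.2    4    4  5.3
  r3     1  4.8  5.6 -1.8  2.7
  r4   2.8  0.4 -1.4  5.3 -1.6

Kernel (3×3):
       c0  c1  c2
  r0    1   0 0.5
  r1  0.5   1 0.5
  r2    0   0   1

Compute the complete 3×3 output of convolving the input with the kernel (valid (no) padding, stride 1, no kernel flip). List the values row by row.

Output[0,0]: The receptive field on the input at this output position is [2.7 1.4 -1.6 / 4.1 5.6 3.9 / 3 1.2 4]. Elementwise product with the kernel and sum: 2.7·1 + -1.6·0.5 + 4.1·0.5 + 5.6·1 + 3.9·0.5 + 4·1.
Output[0,1]: The receptive field on the input at this output position is [1.4 -1.6 3 / 5.6 3.9 0.7 / 1.2 4 4]. Elementwise product with the kernel and sum: 1.4·1 + 3·0.5 + 5.6·0.5 + 3.9·1 + 0.7·0.5 + 4·1.

15.5 13.95 10.15
16.35 10.75 16.45
11.7 15.6 7.4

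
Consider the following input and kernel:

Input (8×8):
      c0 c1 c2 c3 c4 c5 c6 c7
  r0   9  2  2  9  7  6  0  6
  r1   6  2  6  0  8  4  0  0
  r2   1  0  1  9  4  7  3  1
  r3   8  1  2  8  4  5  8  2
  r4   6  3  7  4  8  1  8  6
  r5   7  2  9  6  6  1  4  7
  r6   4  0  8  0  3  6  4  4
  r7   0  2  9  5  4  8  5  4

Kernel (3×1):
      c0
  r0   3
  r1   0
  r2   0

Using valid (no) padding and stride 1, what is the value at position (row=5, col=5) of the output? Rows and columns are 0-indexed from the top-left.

3

The receptive field on the input at this output position is [1 / 6 / 8]. Elementwise product with the kernel and sum: 1·3.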